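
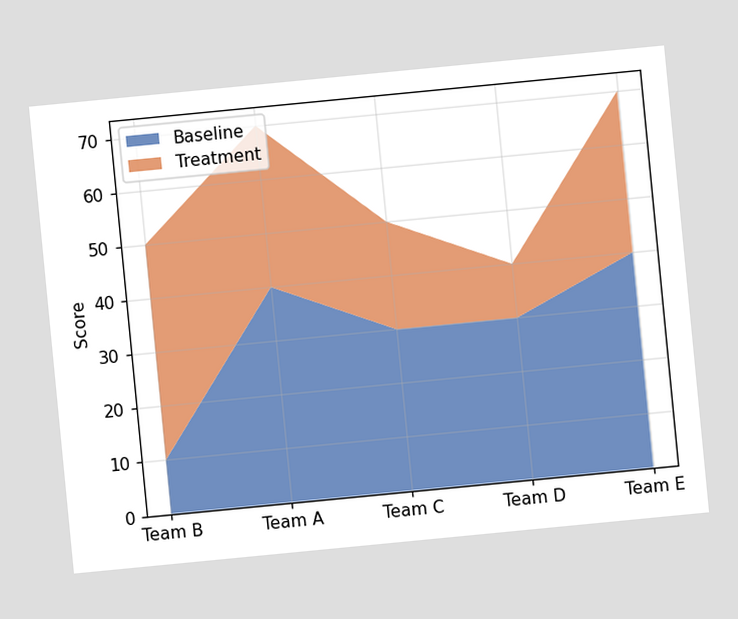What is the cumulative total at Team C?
50

The chart is tilted about 6° counter-clockwise. The stacked total at Team C reaches 50.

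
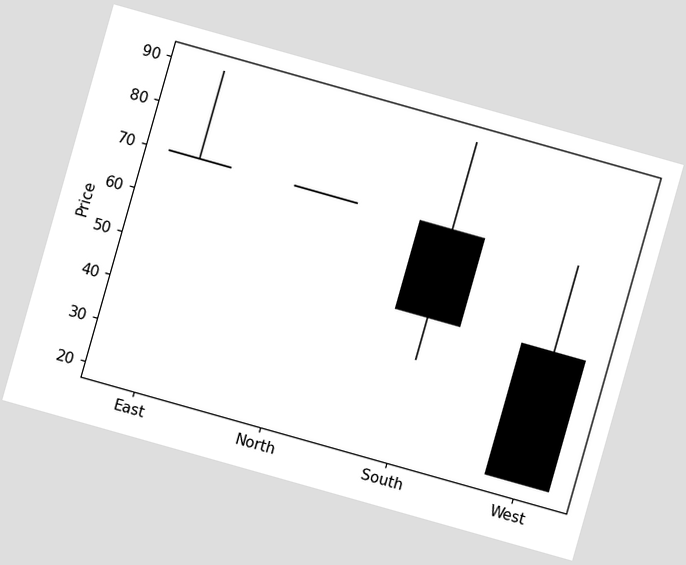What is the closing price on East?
The chart is tilted about 16° clockwise. The East candle closes at 70.

70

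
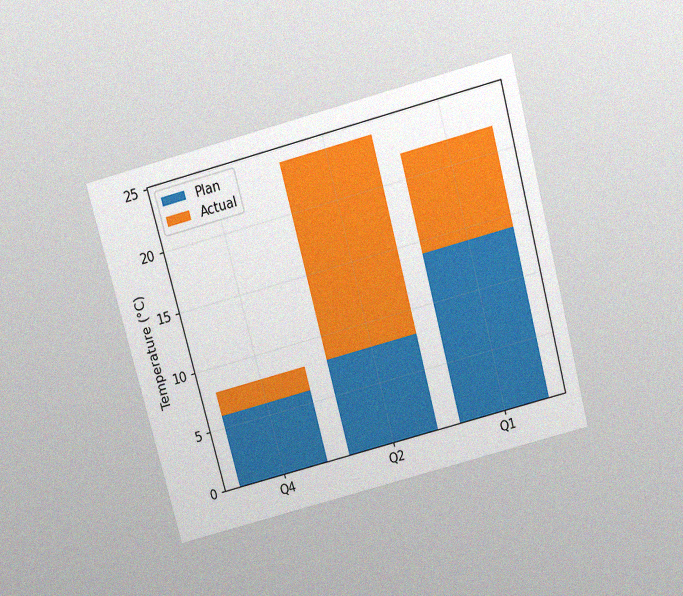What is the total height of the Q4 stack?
8°C

The chart is tilted about 15° counter-clockwise and viewed slightly from above, with some photo noise. The Q4 stack's top reaches 8°C on the y-axis.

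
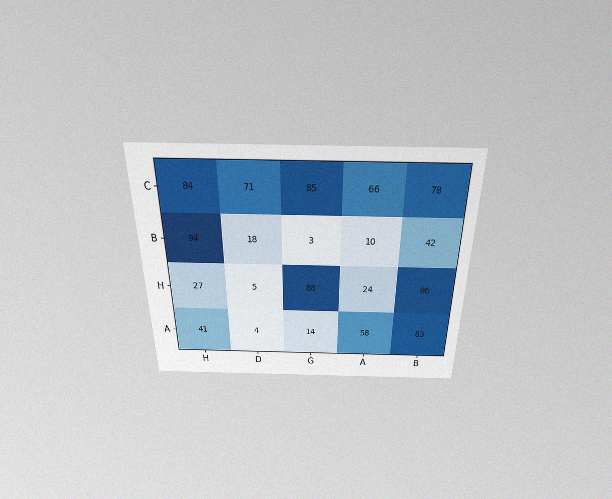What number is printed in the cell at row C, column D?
The chart is viewed slightly from above, with some photo noise. The (C, D) cell reads 71.

71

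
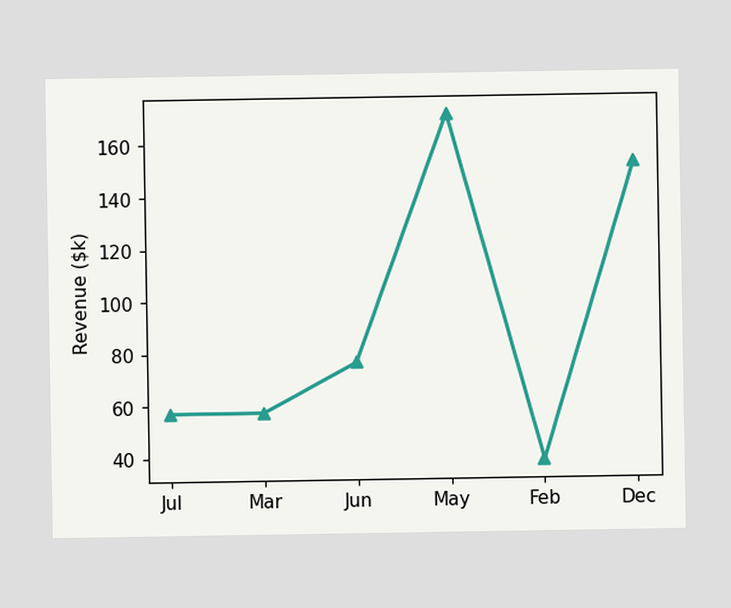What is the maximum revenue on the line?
The highest point is at May, and reading across to the y-axis gives $171k.

$171k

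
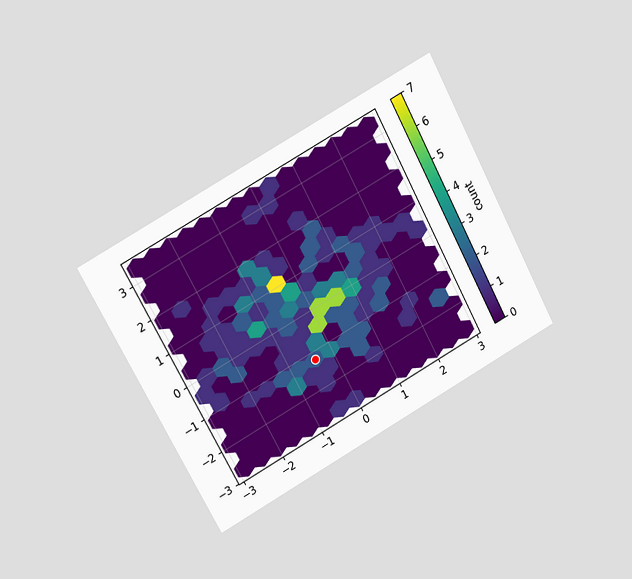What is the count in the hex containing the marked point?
The chart is tilted about 28° counter-clockwise and viewed at a slight angle. The marked hex reads 2 on the colorbar.

2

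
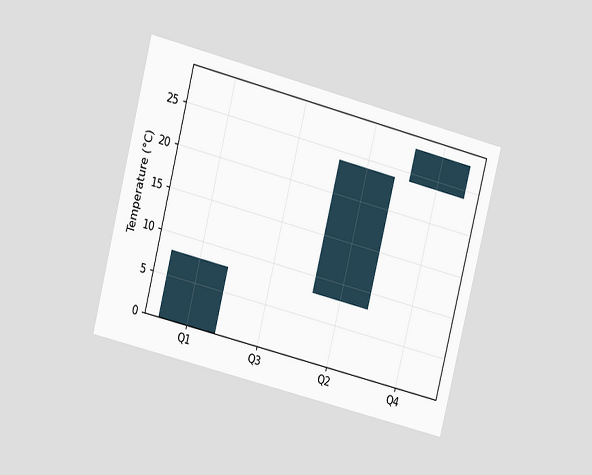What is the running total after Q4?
The chart is tilted about 14° clockwise and viewed at a slight angle. After Q4 the running total reaches 28°C.

28°C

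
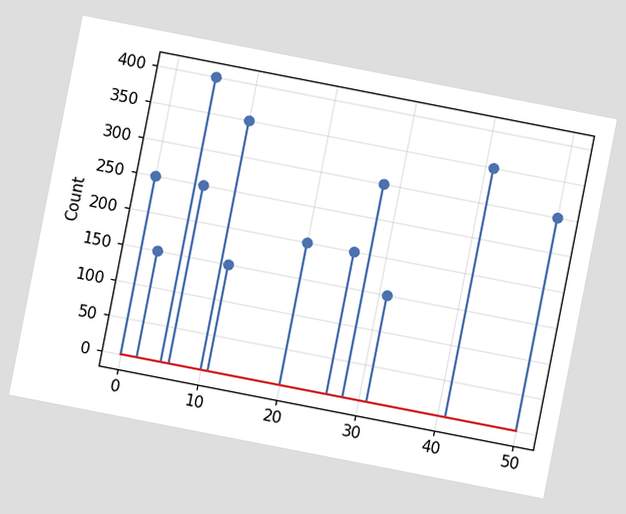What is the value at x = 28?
300

The chart is tilted about 11° clockwise. The stem at x=28 reaches 300.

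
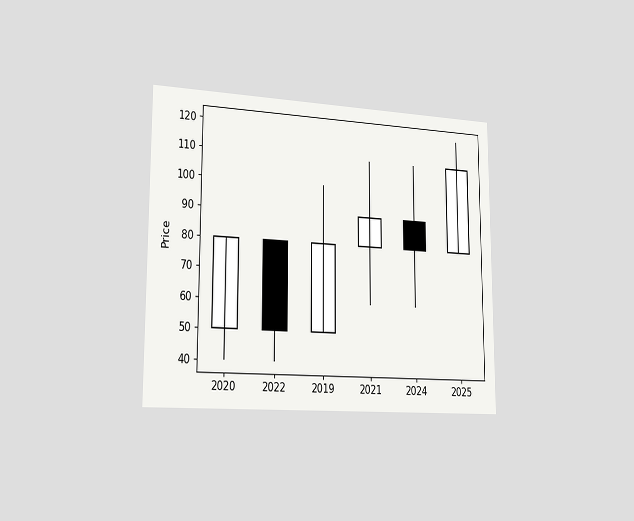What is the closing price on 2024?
80

The chart is viewed slightly from the left. The 2024 candle closes at 80.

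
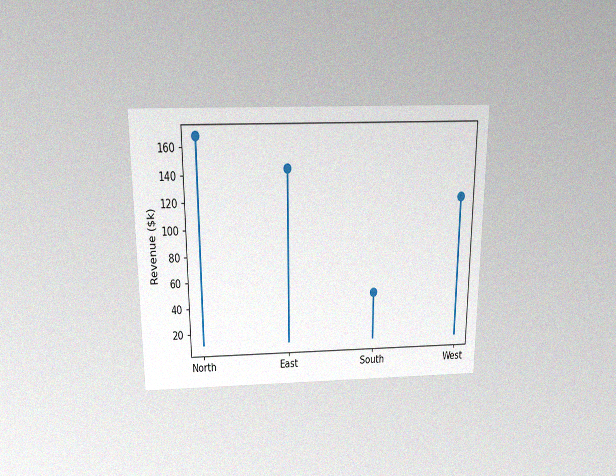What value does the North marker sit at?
$168k

The chart is viewed slightly from above, with some photo noise. The North marker sits at $168k.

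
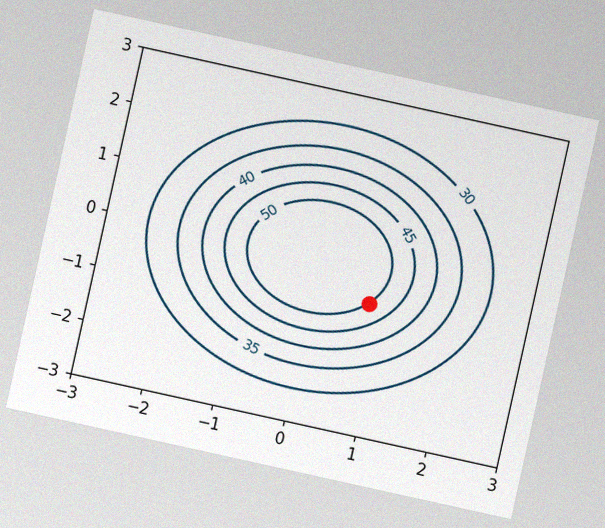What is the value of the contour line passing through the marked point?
50

The chart is tilted about 12° clockwise, with some photo noise. The marked point sits on the contour labelled 50.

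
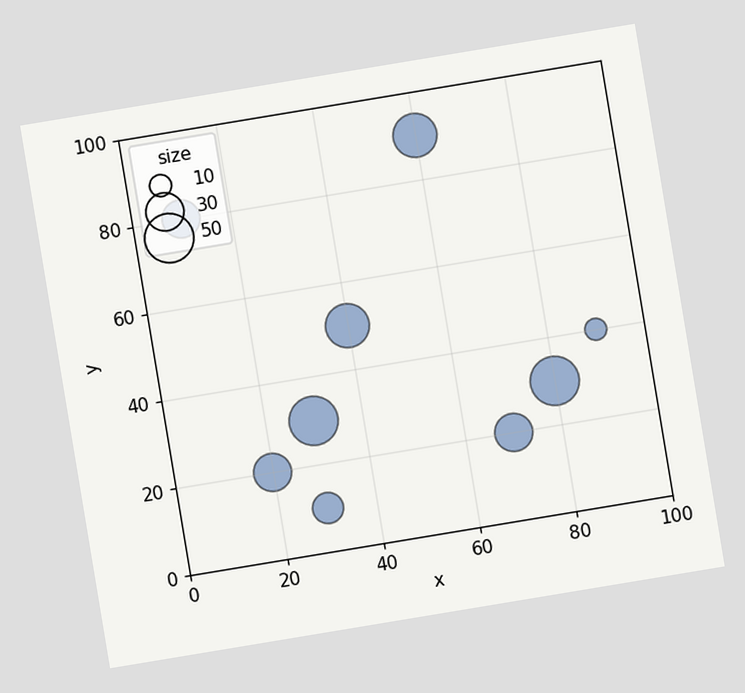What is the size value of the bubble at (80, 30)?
The chart is tilted about 9° counter-clockwise. Matching the bubble at (80, 30) against the size legend gives 50.

50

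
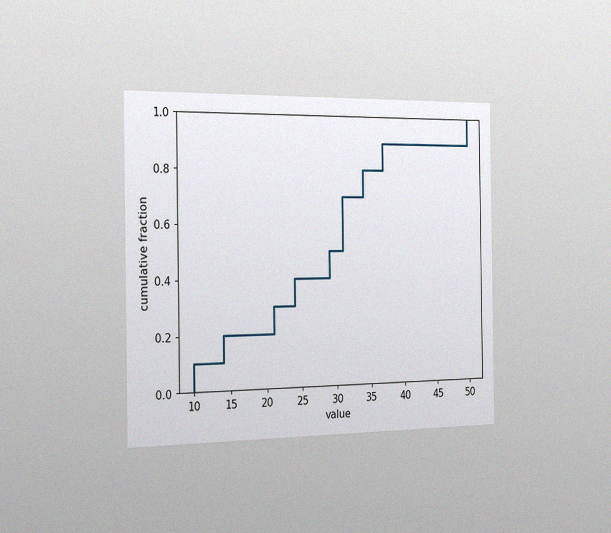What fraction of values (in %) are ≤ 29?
The chart is viewed slightly from the left, with some photo noise. At x=29 the ECDF step is at 50%.

50%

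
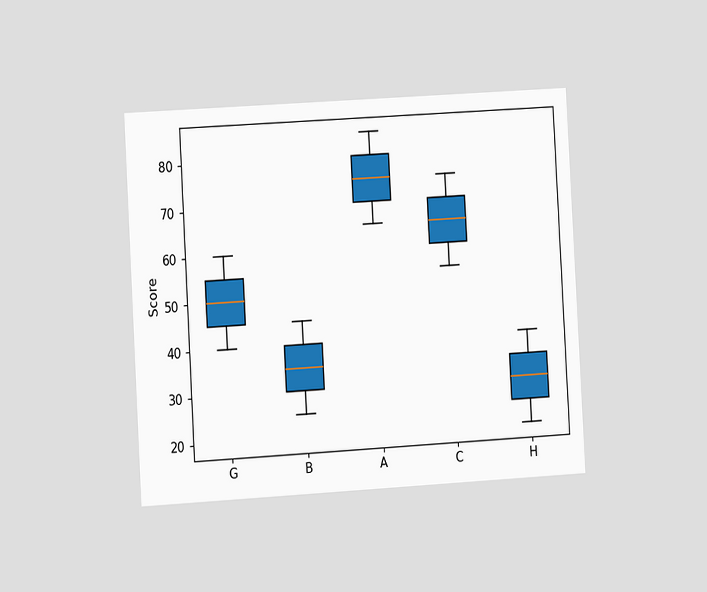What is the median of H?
The chart is tilted about 3° counter-clockwise and viewed slightly from the left. The median line in the H box sits at 30.

30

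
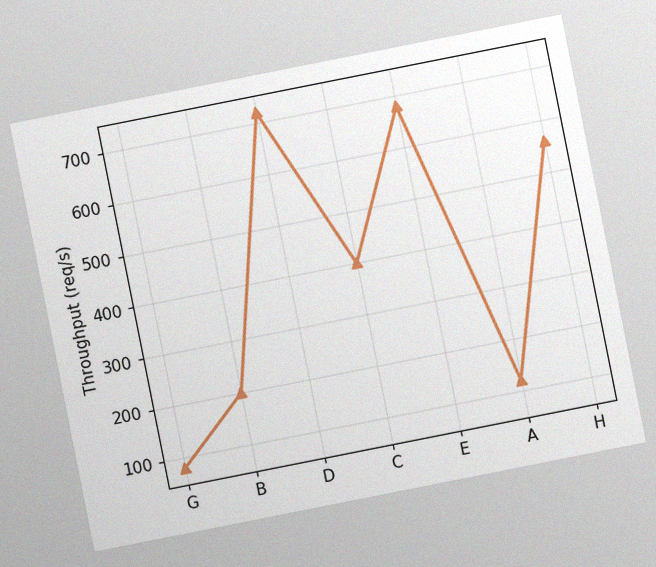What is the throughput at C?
400req/s

The chart is tilted about 11° counter-clockwise, with some photo noise. At C, the line is at 400req/s.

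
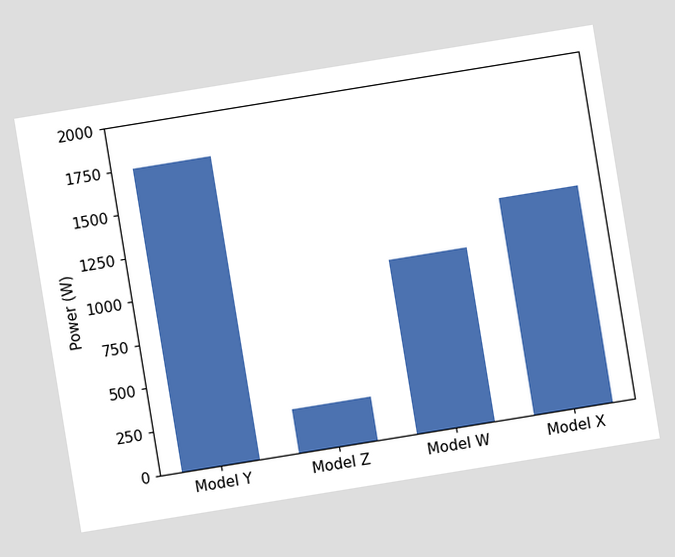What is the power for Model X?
1250W

The chart is tilted about 9° counter-clockwise. Reading along the chart's y-axis, the Model X bar reaches 1250W.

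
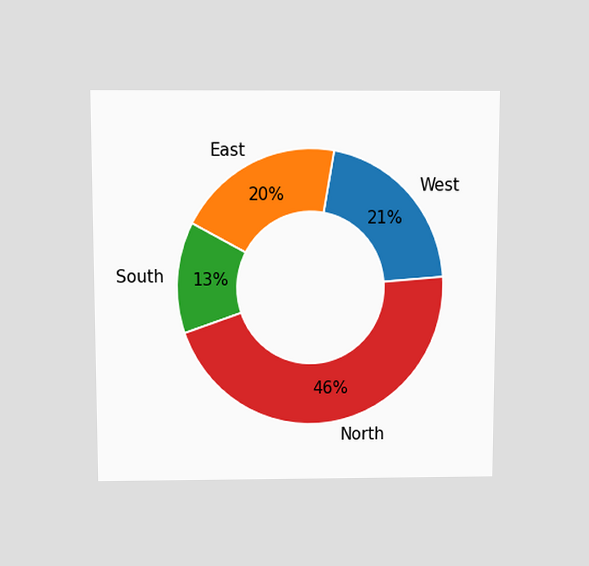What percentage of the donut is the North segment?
46%

The chart is viewed slightly from above. The North segment takes up 46% of the ring.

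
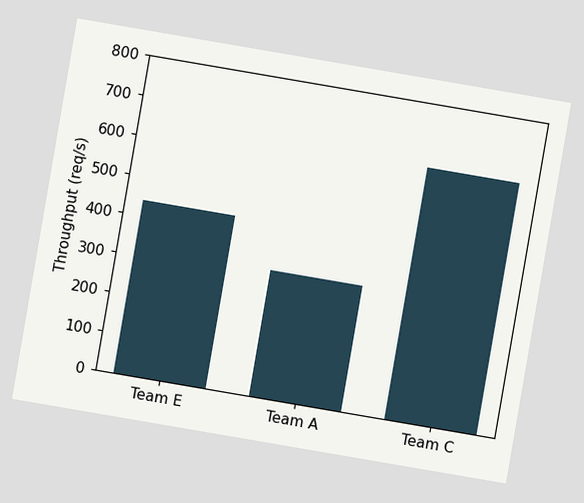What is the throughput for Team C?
640req/s

The chart is tilted about 10° clockwise. Reading along the chart's y-axis, the Team C bar reaches 640req/s.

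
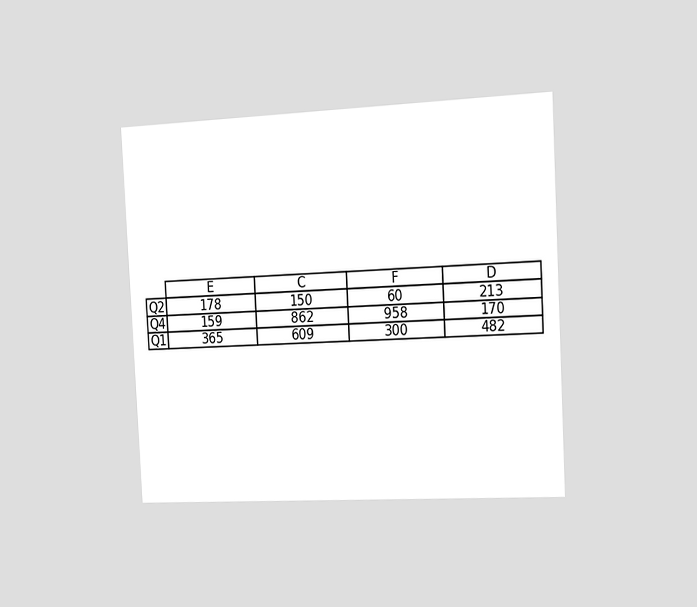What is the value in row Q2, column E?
178

The chart is tilted about 3° counter-clockwise and viewed slightly from the right. The (Q2, E) cell reads 178.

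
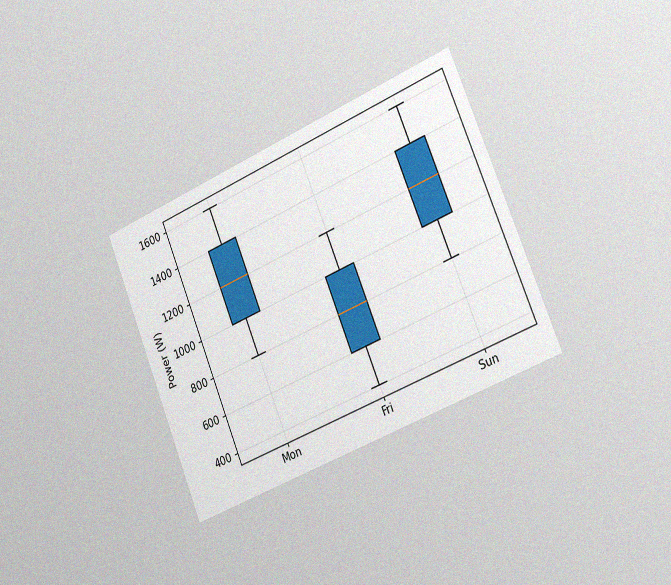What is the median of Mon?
1200W

The chart is tilted about 22° counter-clockwise and viewed slightly from the right, with some photo noise. The median line in the Mon box sits at 1200W.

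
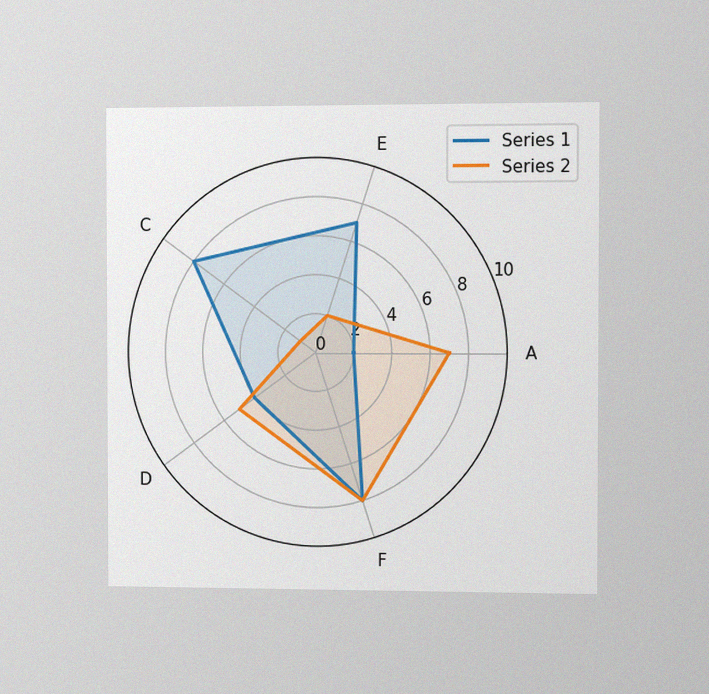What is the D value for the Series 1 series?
The chart is viewed slightly from the right, with some photo noise. On the D axis, Series 1 reaches 4.

4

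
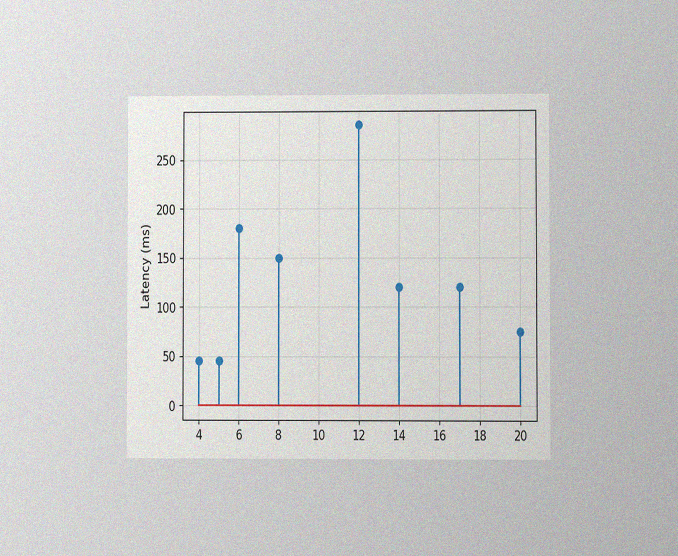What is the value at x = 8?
150ms

The chart is viewed at a slight angle, with some photo noise. The stem at x=8 reaches 150ms.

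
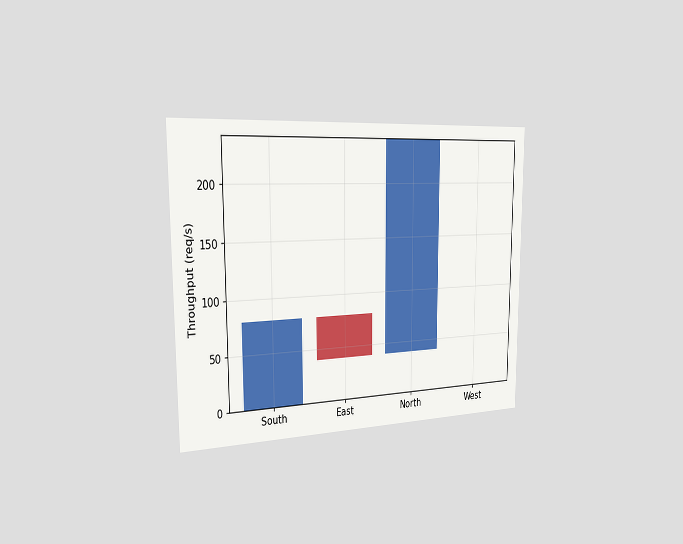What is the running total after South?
80req/s

The chart is viewed slightly from the left. After South the running total reaches 80req/s.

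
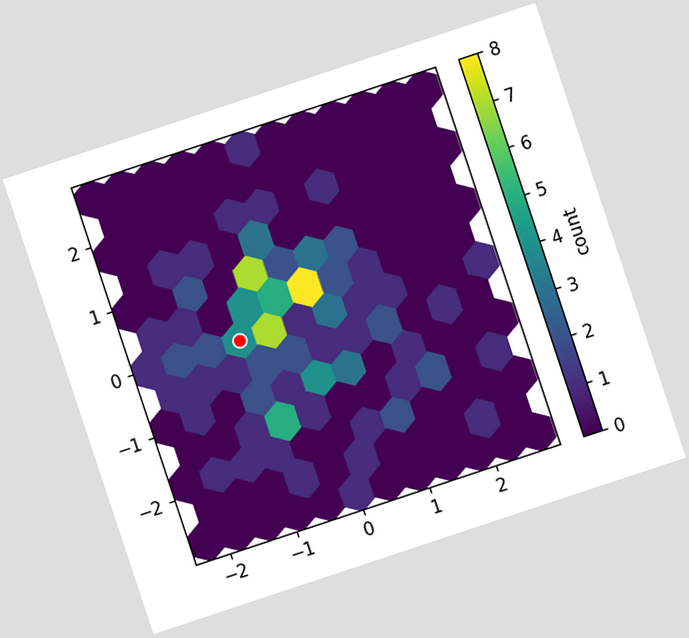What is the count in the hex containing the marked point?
4

The chart is tilted about 18° counter-clockwise. The marked hex reads 4 on the colorbar.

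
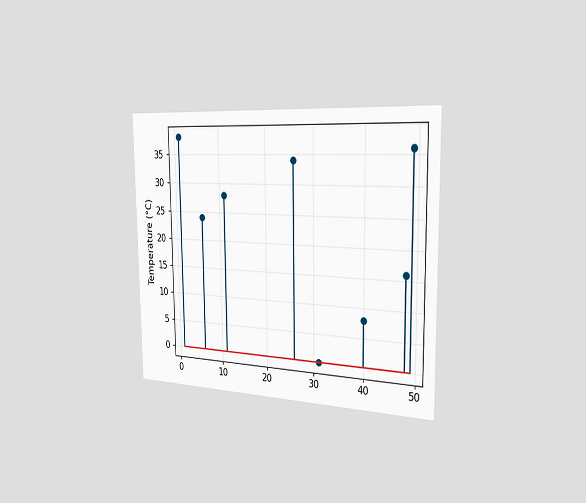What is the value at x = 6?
The chart is viewed slightly from the right. The stem at x=6 reaches 24°C.

24°C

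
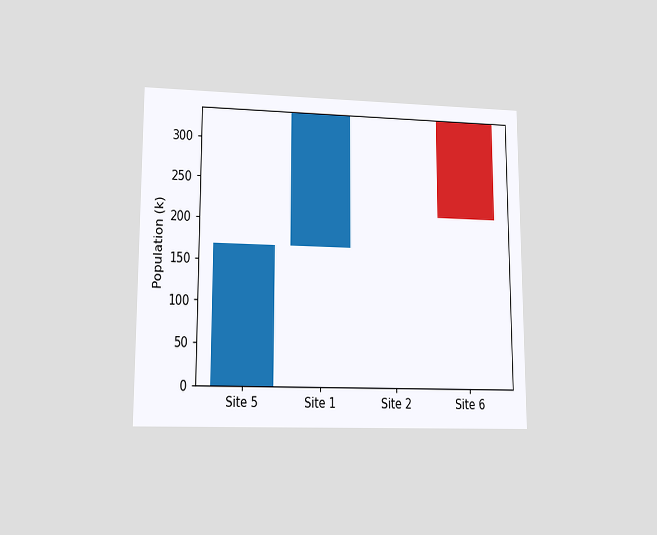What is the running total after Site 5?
The chart is viewed at a slight angle. After Site 5 the running total reaches 168k.

168k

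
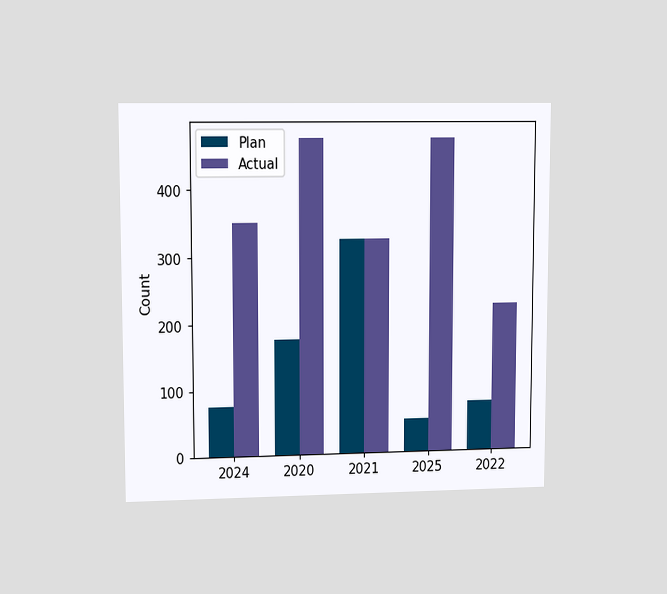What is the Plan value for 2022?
75

The chart is viewed at a slight angle. The Plan bar at 2022 reaches 75 on the y-axis.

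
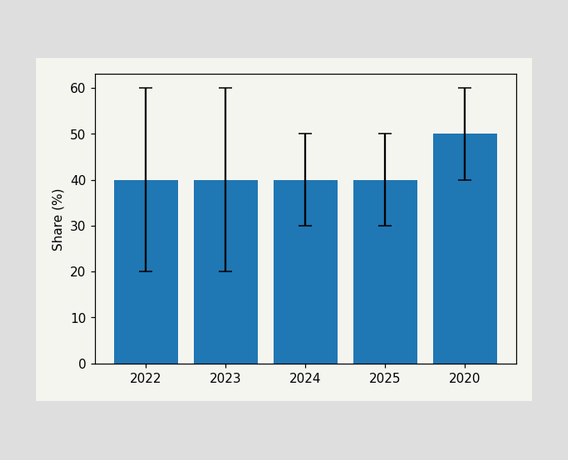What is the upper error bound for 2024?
The 2024 bar's upper whisker reaches 50%.

50%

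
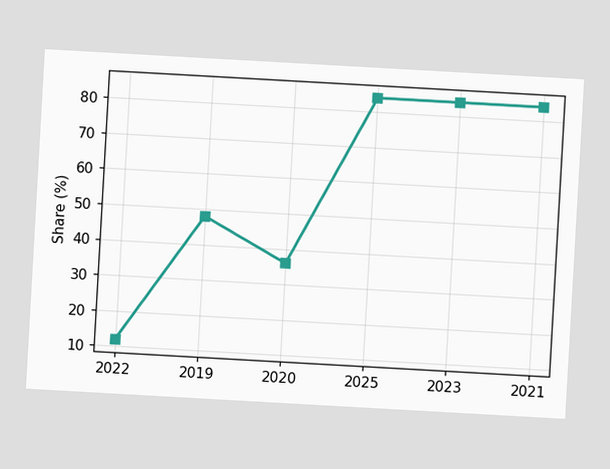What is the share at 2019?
48%

The chart is tilted about 3° clockwise. At 2019, the line is at 48%.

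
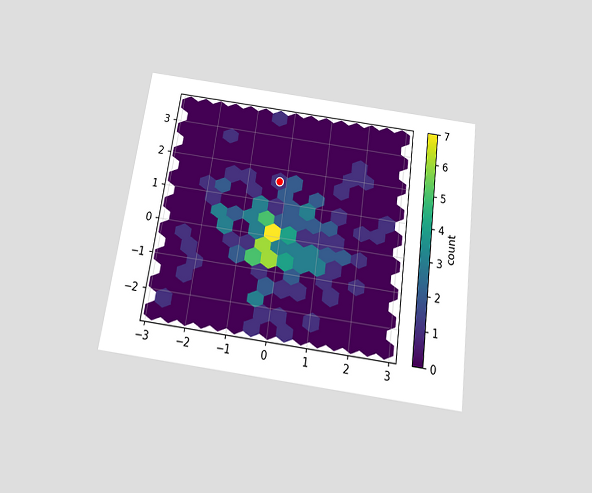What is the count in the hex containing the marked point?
The chart is tilted about 8° clockwise and viewed slightly from below. The marked hex reads 1 on the colorbar.

1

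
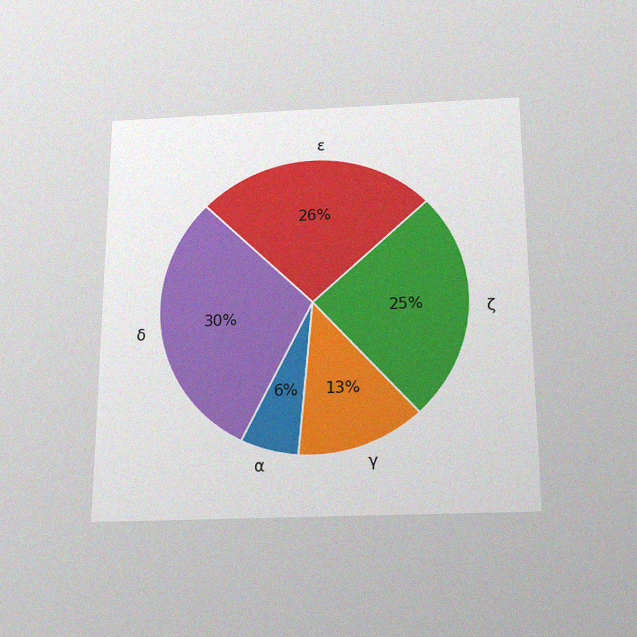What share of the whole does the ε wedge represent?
26%

The chart is viewed slightly from below, with some photo noise. The ε slice takes up 26% of the pie.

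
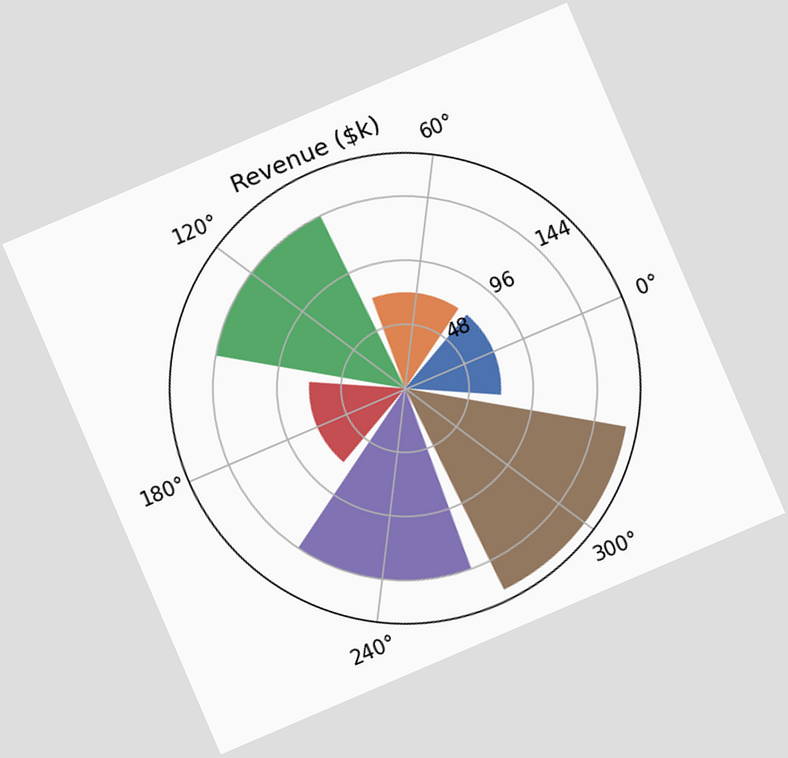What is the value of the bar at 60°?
$72k

The chart is tilted about 23° counter-clockwise. The bar at 60° reaches $72k on the radial axis.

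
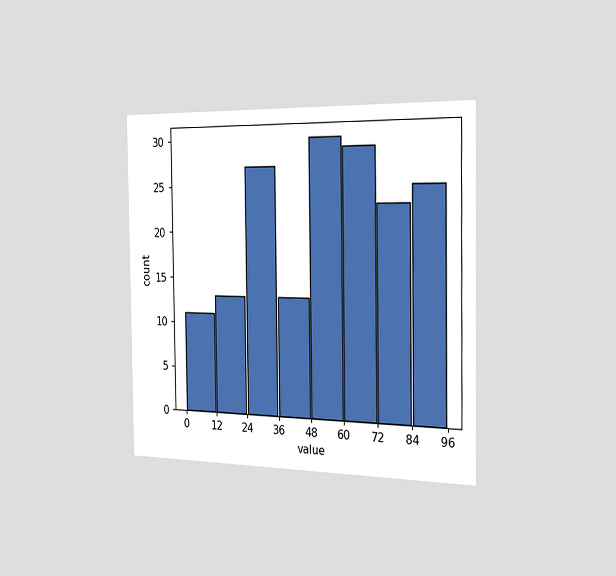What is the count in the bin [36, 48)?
13

The chart is viewed slightly from the right. The [36, 48) bin has height 13.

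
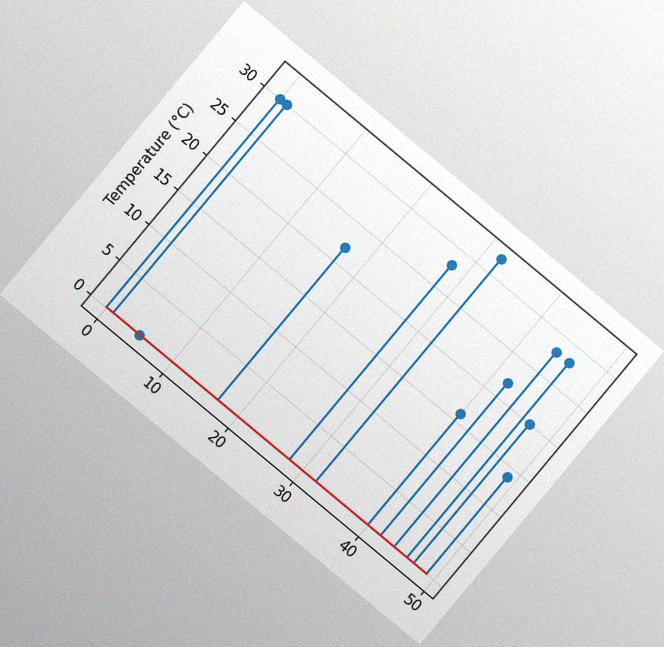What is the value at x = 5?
0°C

The chart is tilted about 40° clockwise, with some photo noise. The stem at x=5 reaches 0°C.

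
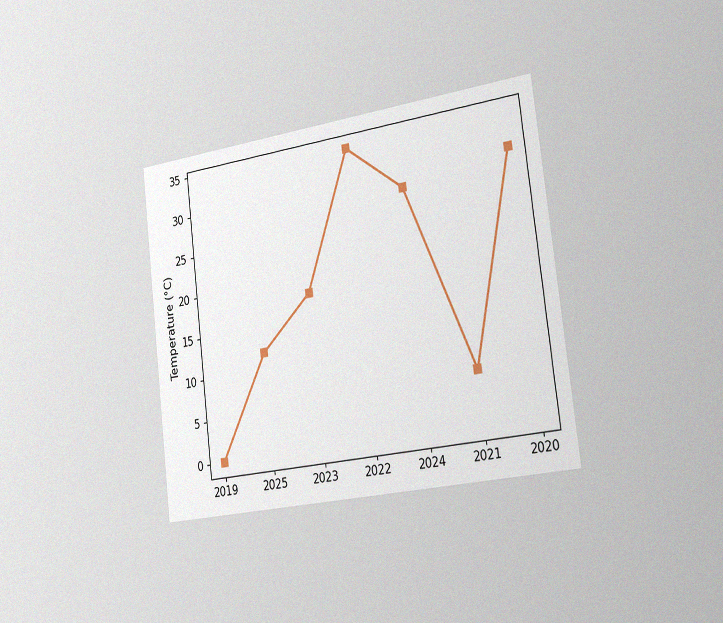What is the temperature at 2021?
6°C

The chart is tilted about 7° counter-clockwise and viewed slightly from the right, with some photo noise. At 2021, the line is at 6°C.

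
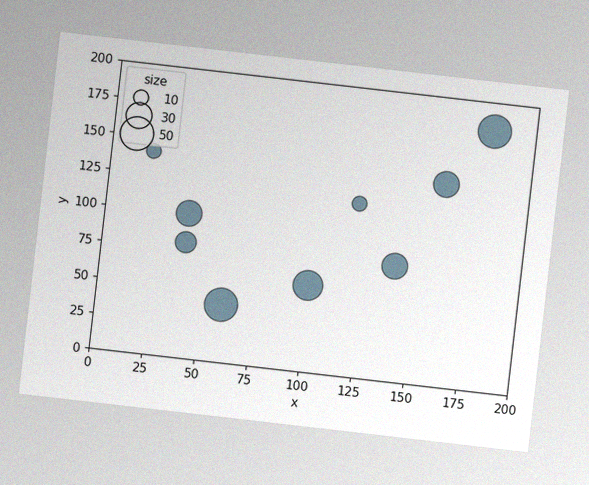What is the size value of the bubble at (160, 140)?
The chart is tilted about 7° clockwise, with some photo noise. Matching the bubble at (160, 140) against the size legend gives 30.

30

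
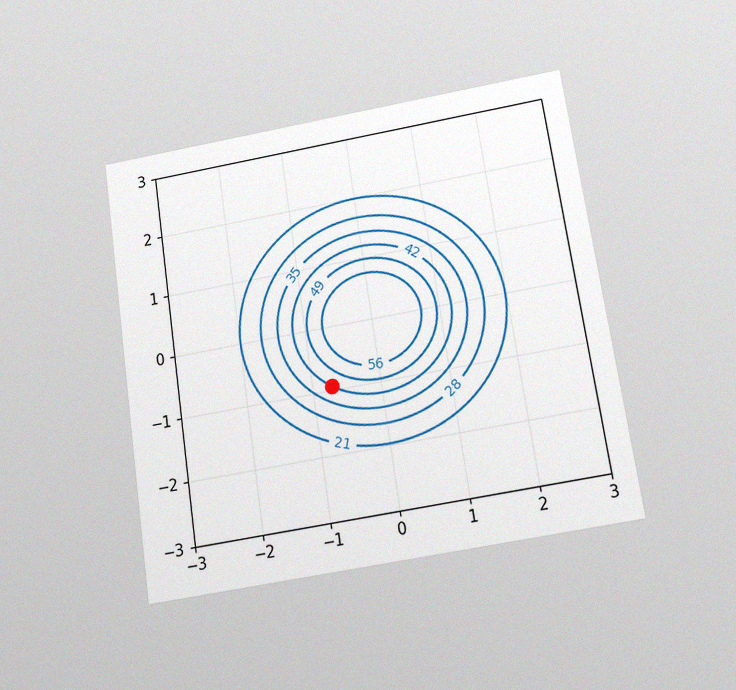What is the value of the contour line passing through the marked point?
42

The chart is tilted about 9° counter-clockwise and viewed slightly from below, with some photo noise. The marked point sits on the contour labelled 42.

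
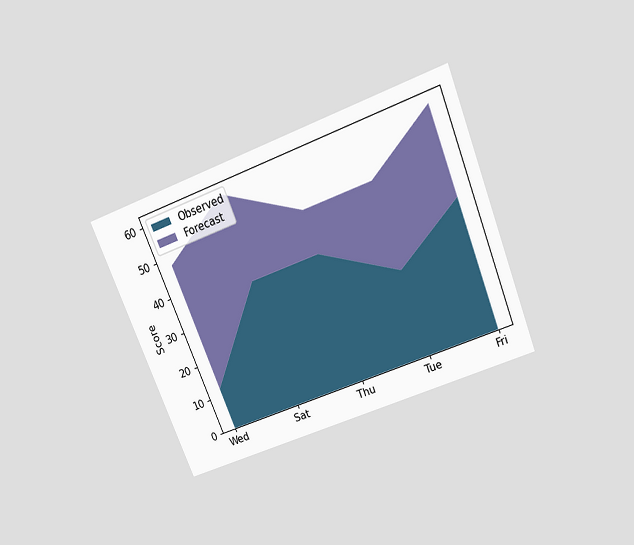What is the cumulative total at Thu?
The chart is tilted about 22° counter-clockwise and viewed slightly from above. The stacked total at Thu reaches 48.

48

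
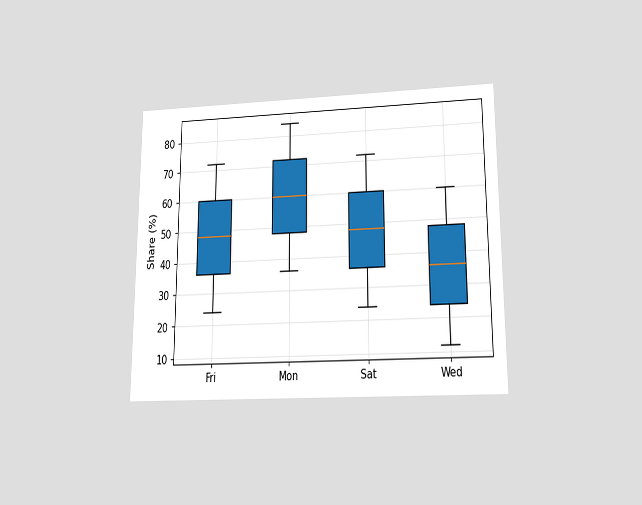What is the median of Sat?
The chart is viewed slightly from below. The median line in the Sat box sits at 48%.

48%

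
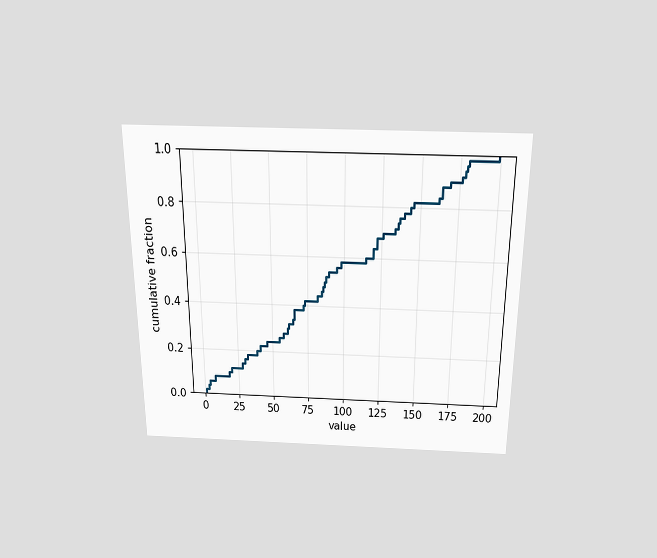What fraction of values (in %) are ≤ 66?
The chart is viewed slightly from above. At x=66 the ECDF step is at 38%.

38%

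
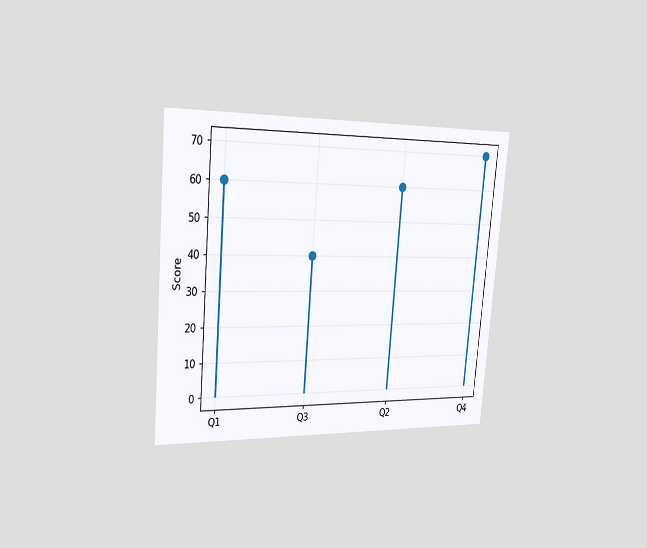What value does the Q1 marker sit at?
The chart is tilted about 5° clockwise and viewed slightly from the left. The Q1 marker sits at 60.

60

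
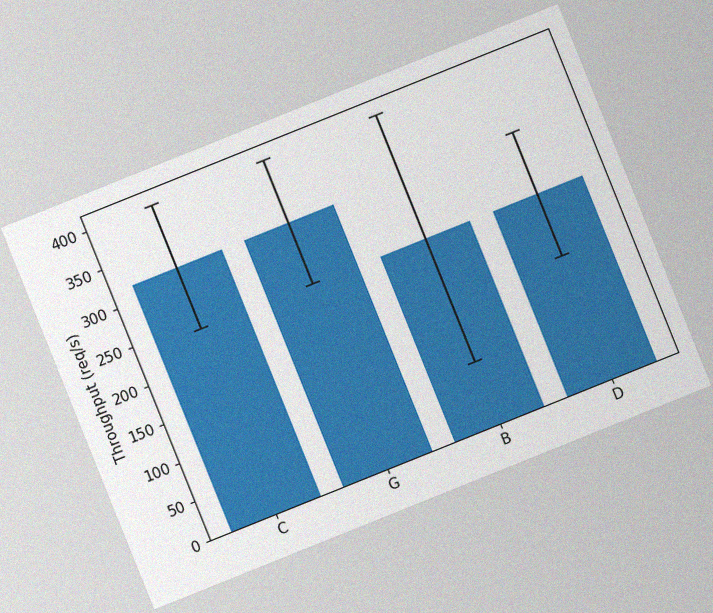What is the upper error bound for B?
400req/s

The chart is tilted about 22° counter-clockwise, with some photo noise. The B bar's upper whisker reaches 400req/s.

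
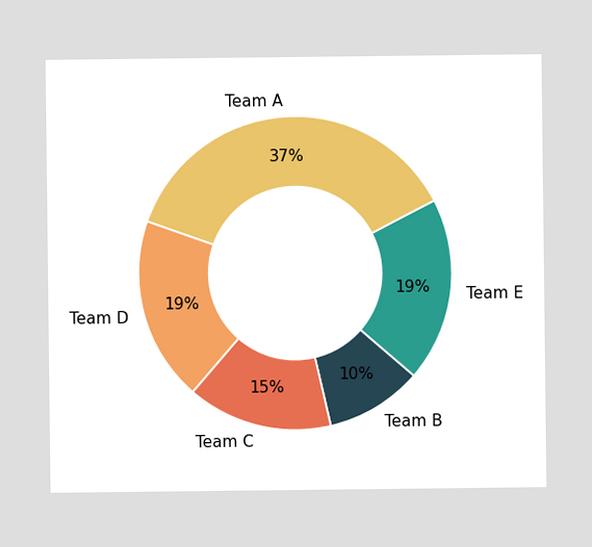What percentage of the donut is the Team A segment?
37%

The Team A segment takes up 37% of the ring.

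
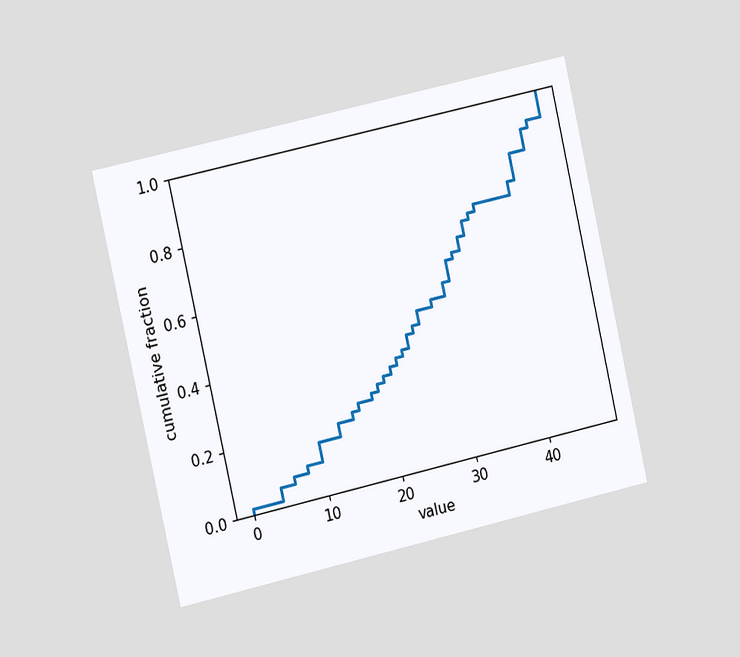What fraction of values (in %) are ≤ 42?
The chart is tilted about 13° counter-clockwise and viewed slightly from the left. At x=42 the ECDF step is at 84%.

84%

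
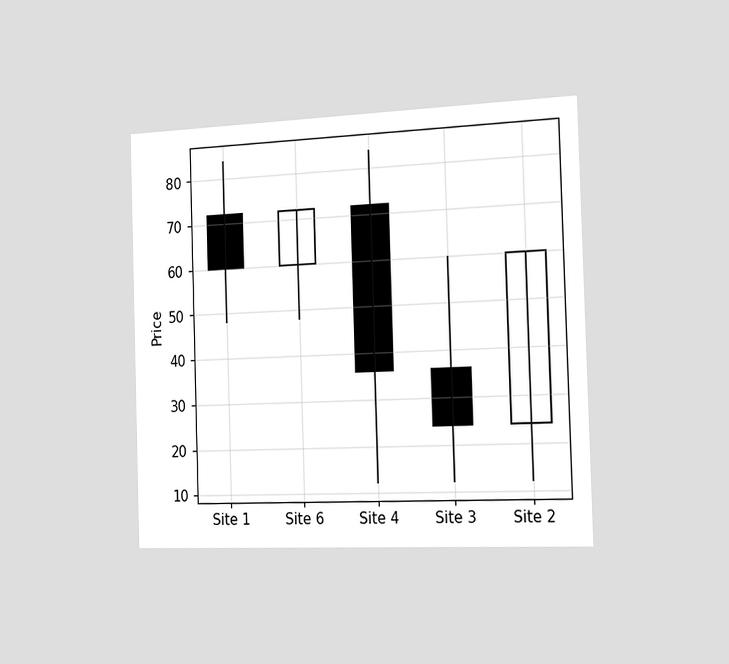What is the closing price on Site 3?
24

The chart is viewed slightly from the right. The Site 3 candle closes at 24.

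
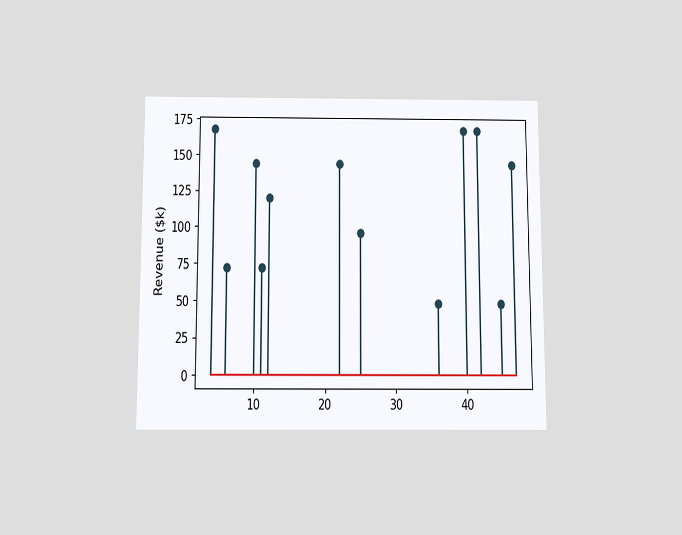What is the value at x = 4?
$168k

The chart is viewed slightly from below. The stem at x=4 reaches $168k.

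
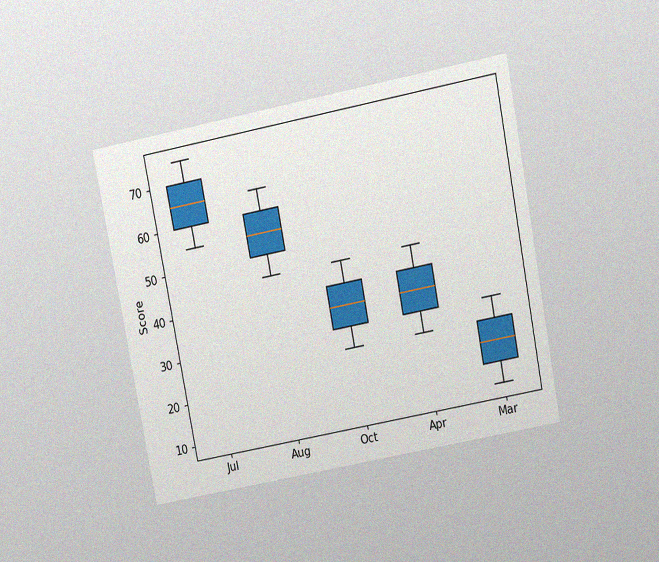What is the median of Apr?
The chart is tilted about 11° counter-clockwise and viewed at a slight angle, with some photo noise. The median line in the Apr box sits at 35.

35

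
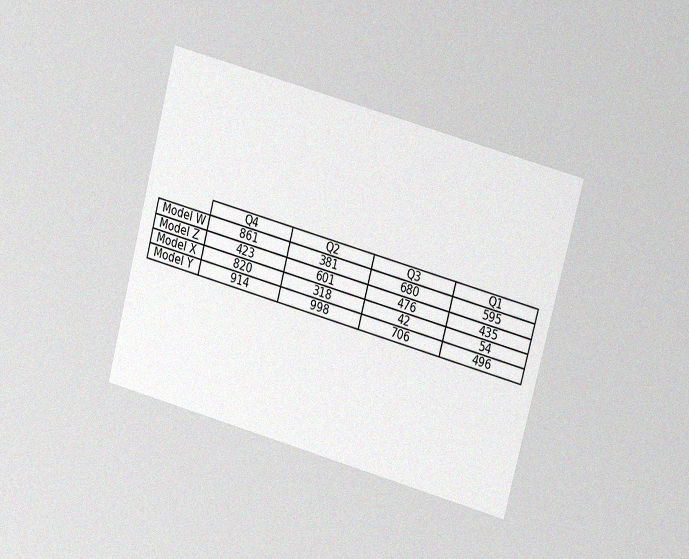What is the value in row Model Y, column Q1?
The chart is tilted about 15° clockwise and viewed at a slight angle, with some photo noise. The (Model Y, Q1) cell reads 496.

496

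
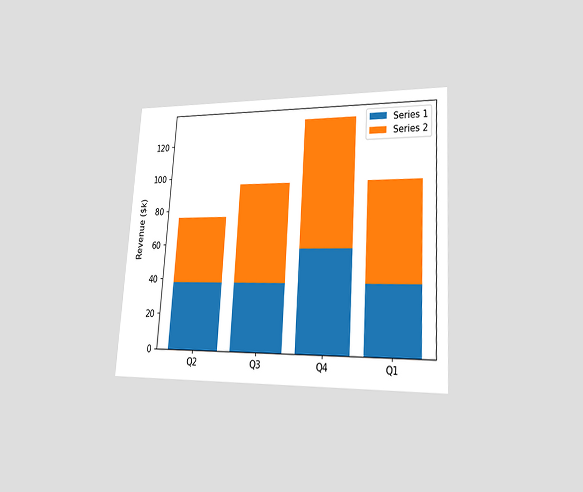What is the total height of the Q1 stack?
The chart is tilted about 4° clockwise and viewed at a slight angle. The Q1 stack's top reaches $95k on the y-axis.

$95k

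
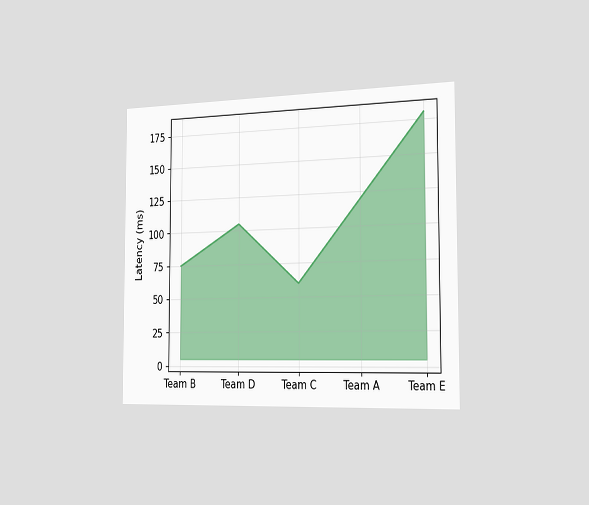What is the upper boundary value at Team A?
The chart is viewed slightly from the right. At Team A the upper boundary is at 120ms.

120ms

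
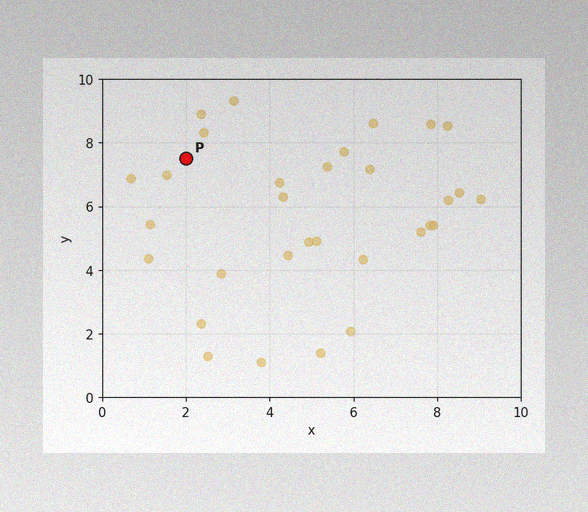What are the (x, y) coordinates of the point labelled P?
(2, 7.5)

The image has some photo noise and uneven lighting. Following the gridlines from P to each axis, P sits at (2, 7.5).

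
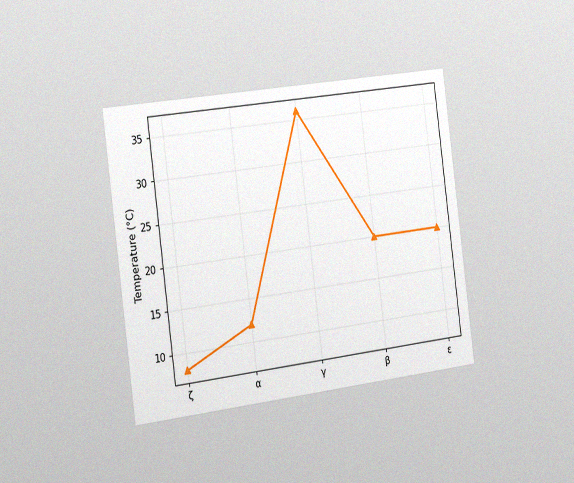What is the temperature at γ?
The chart is tilted about 7° counter-clockwise and viewed slightly from the left, with some photo noise. At γ, the line is at 36°C.

36°C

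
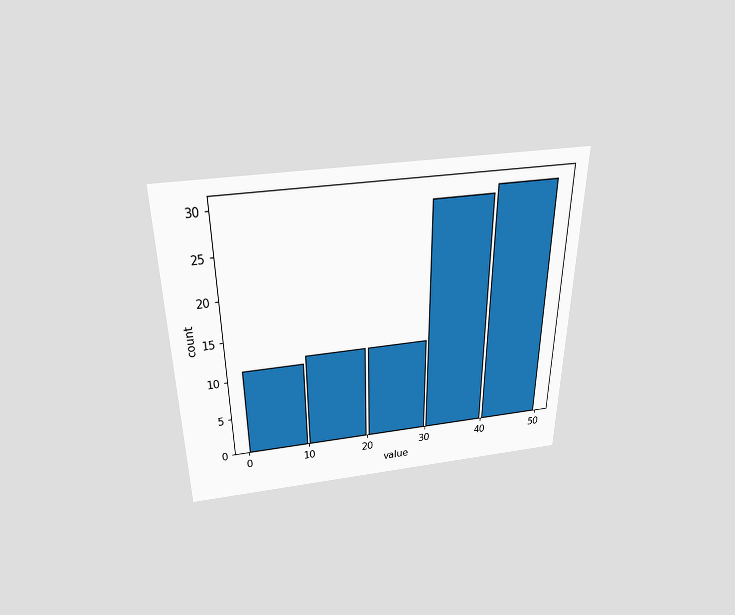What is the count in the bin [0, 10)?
The chart is viewed slightly from above. The [0, 10) bin has height 11.

11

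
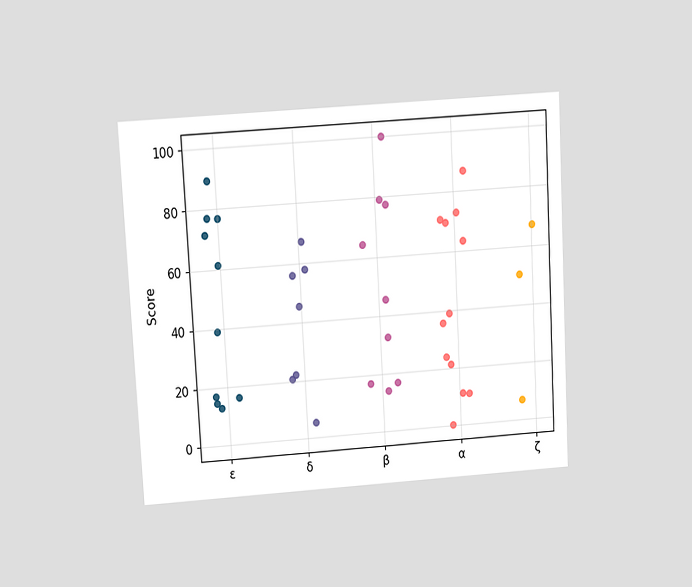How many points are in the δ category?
7

The chart is tilted about 3° counter-clockwise and viewed slightly from above. Counting the markers in the δ column gives 7.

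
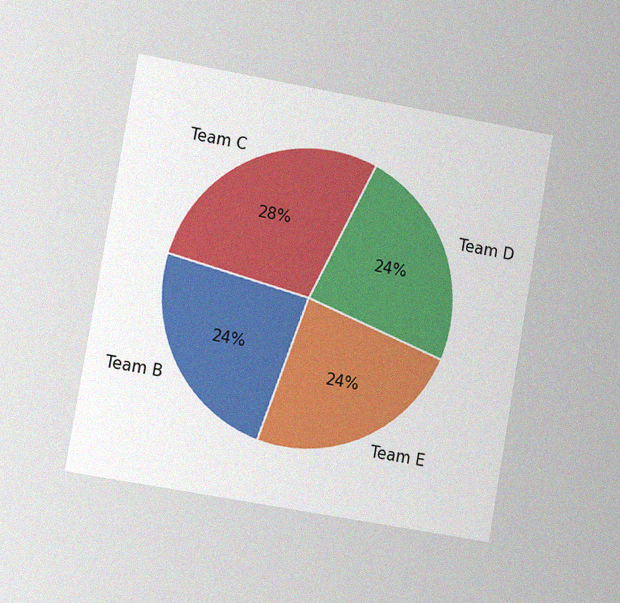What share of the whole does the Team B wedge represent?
24%

The chart is tilted about 10° clockwise and viewed slightly from the left, with some photo noise. The Team B slice takes up 24% of the pie.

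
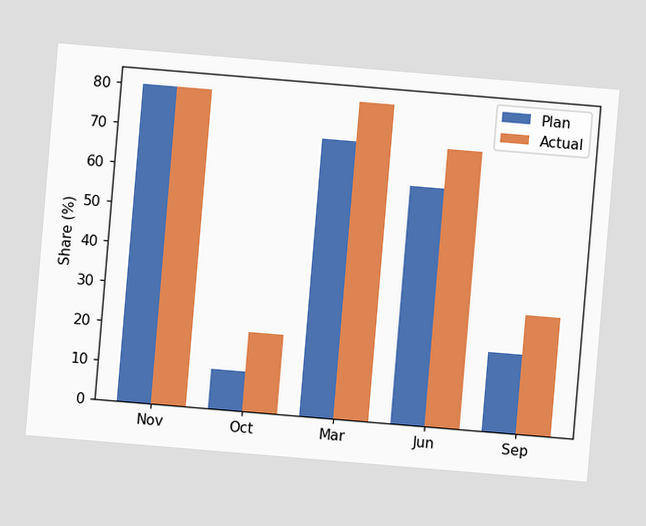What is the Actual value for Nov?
The chart is tilted about 5° clockwise. The Actual bar at Nov reaches 80% on the y-axis.

80%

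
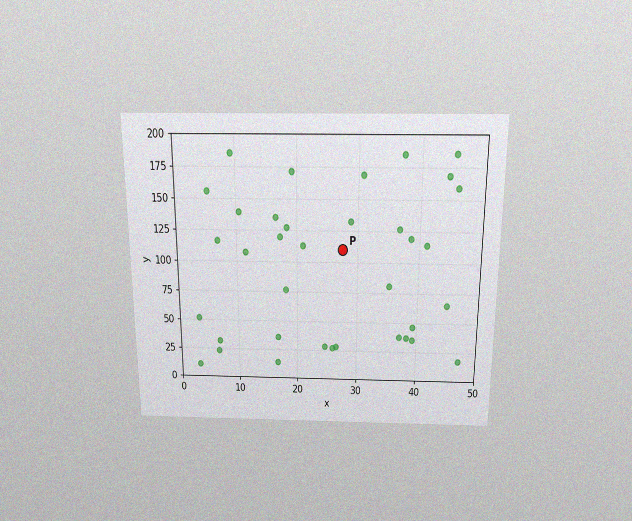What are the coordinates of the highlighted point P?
The chart is viewed slightly from above, with some photo noise. Following the gridlines from P to each axis, P sits at (27.5, 110).

(27.5, 110)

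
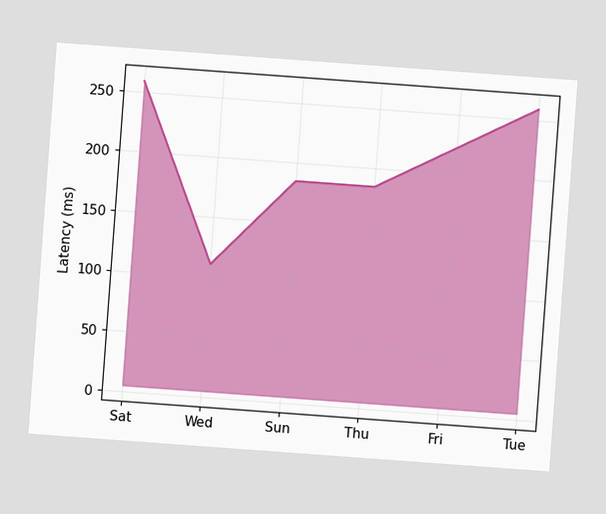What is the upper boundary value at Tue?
259ms

The chart is tilted about 4° clockwise. At Tue the upper boundary is at 259ms.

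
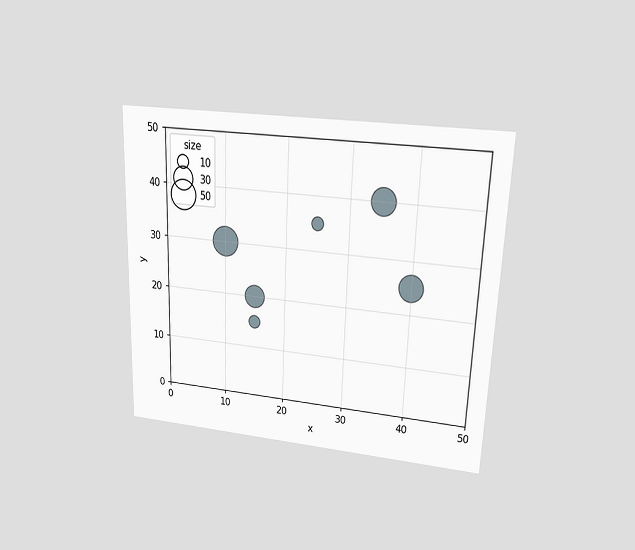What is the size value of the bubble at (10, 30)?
50

The chart is tilted about 2° clockwise and viewed at a slight angle. Matching the bubble at (10, 30) against the size legend gives 50.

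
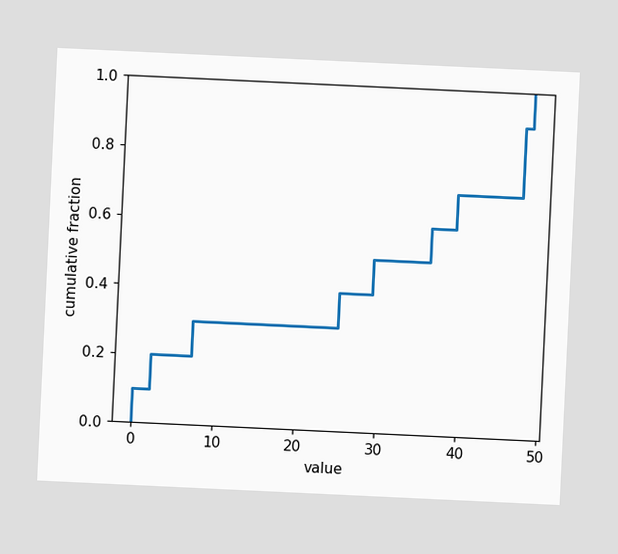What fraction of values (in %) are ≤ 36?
The chart is tilted about 3° clockwise. At x=36 the ECDF step is at 60%.

60%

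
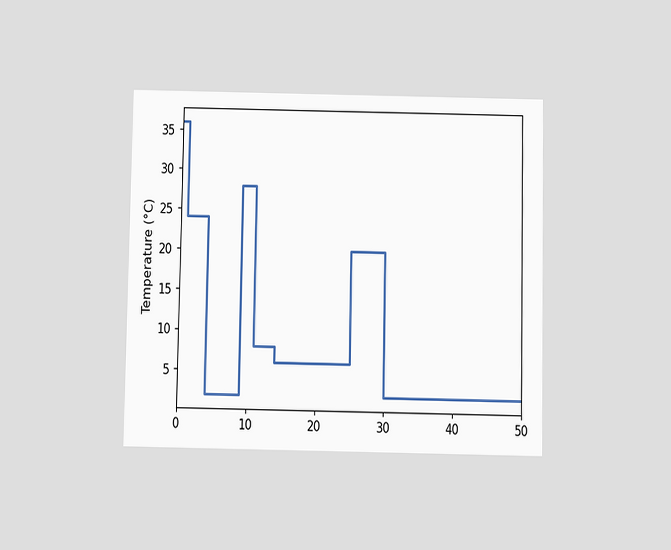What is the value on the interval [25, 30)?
20°C

The chart is viewed slightly from below. On [25, 30) the step sits at 20°C.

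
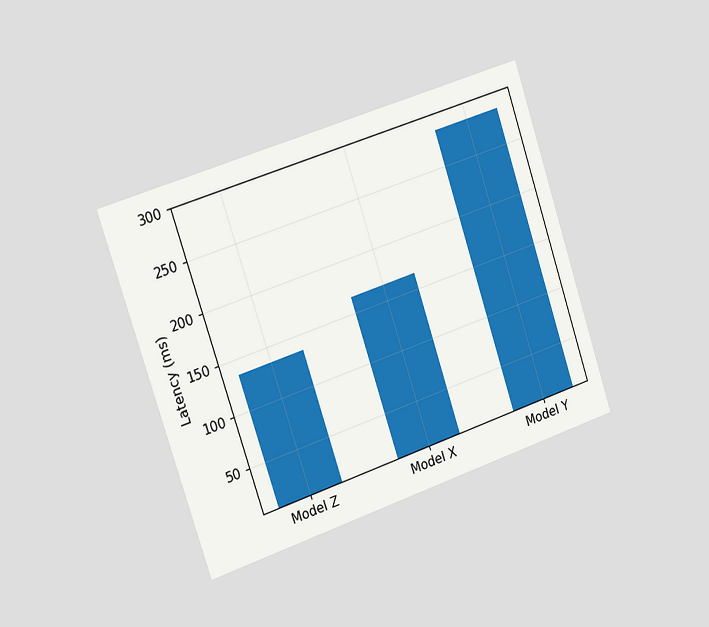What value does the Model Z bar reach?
The chart is tilted about 18° counter-clockwise and viewed slightly from the left. Reading along the chart's y-axis, the Model Z bar reaches 135ms.

135ms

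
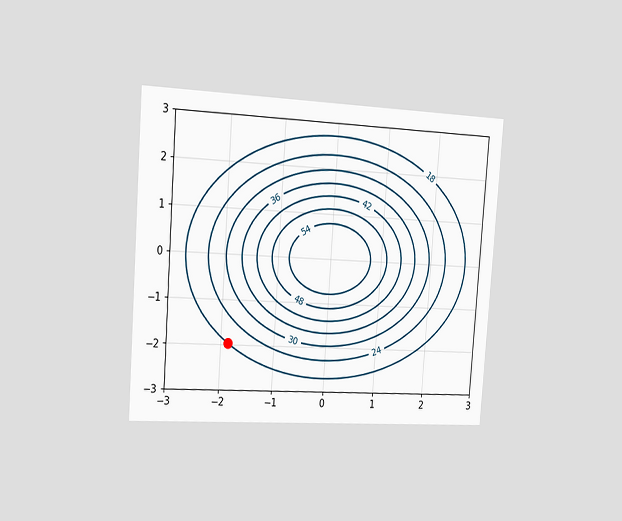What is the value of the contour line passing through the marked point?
The chart is tilted about 4° clockwise and viewed slightly from the left. The marked point sits on the contour labelled 18.

18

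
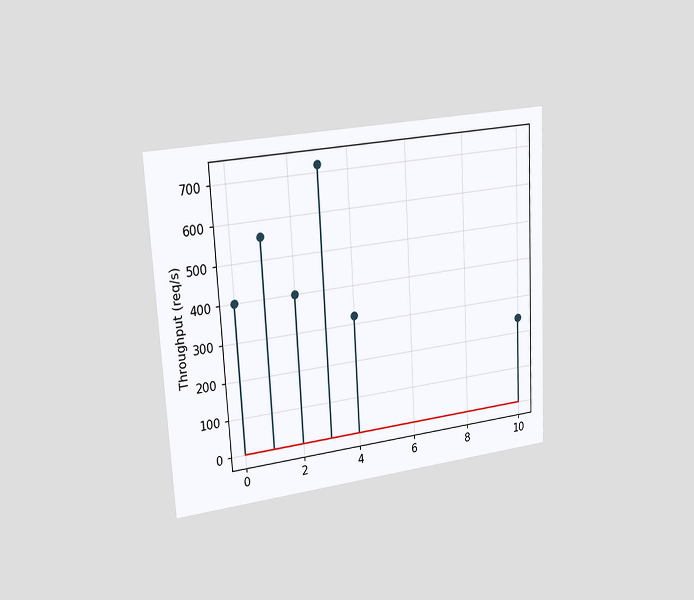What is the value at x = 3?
The chart is tilted about 3° counter-clockwise and viewed slightly from the left. The stem at x=3 reaches 720req/s.

720req/s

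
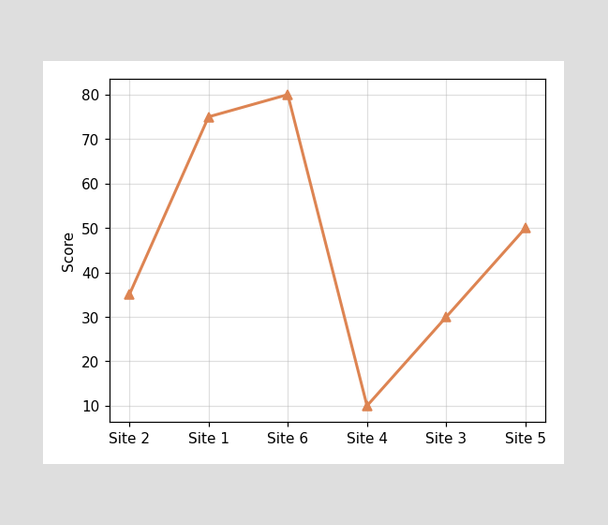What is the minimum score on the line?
The lowest point is at Site 4, and reading across to the y-axis gives 10.

10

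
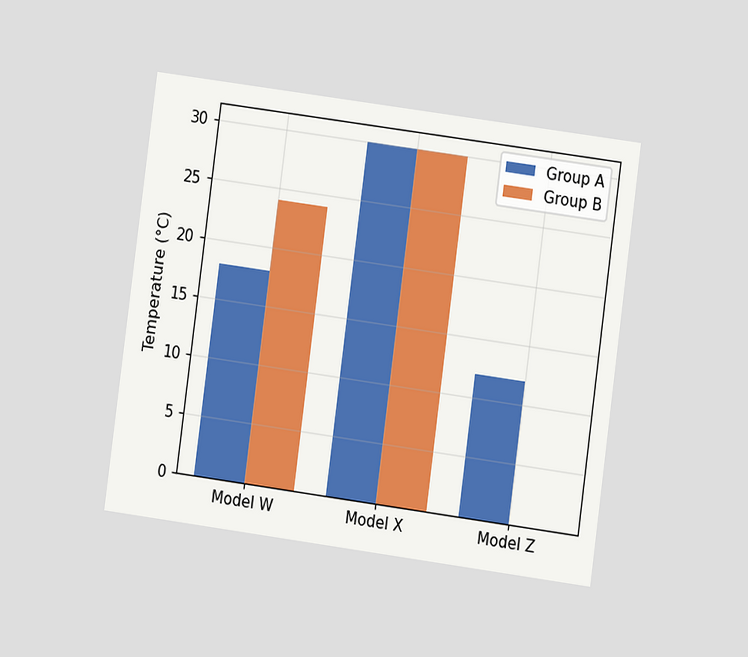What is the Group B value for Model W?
The chart is tilted about 8° clockwise and viewed at a slight angle. The Group B bar at Model W reaches 24°C on the y-axis.

24°C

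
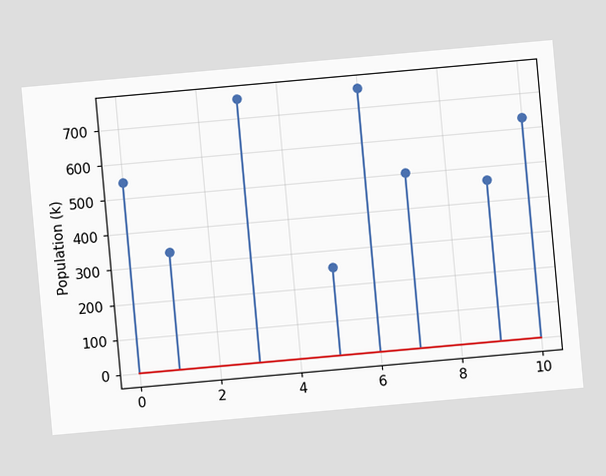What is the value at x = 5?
252k

The chart is tilted about 5° counter-clockwise. The stem at x=5 reaches 252k.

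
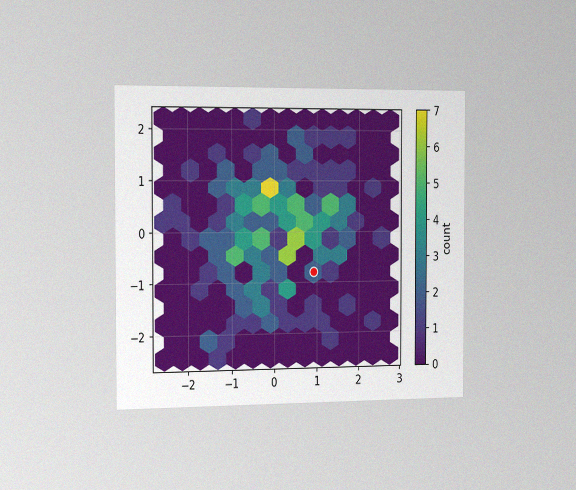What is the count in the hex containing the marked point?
The chart is viewed slightly from the left, with some photo noise. The marked hex reads 2 on the colorbar.

2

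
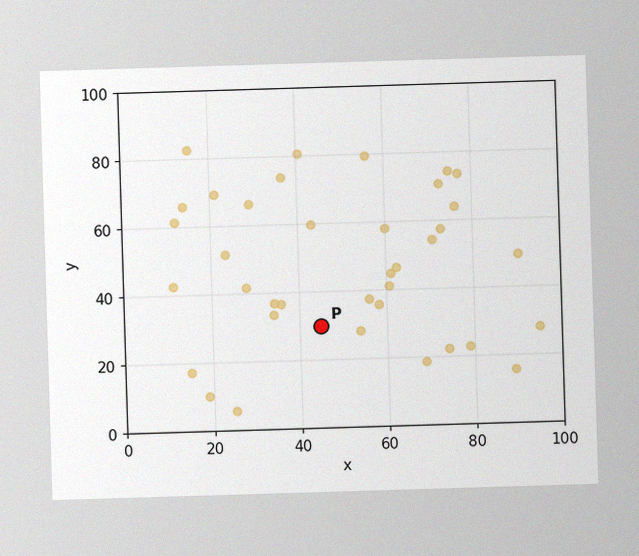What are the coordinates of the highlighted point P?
(45, 30)

The image has some photo noise and uneven lighting. Following the gridlines from P to each axis, P sits at (45, 30).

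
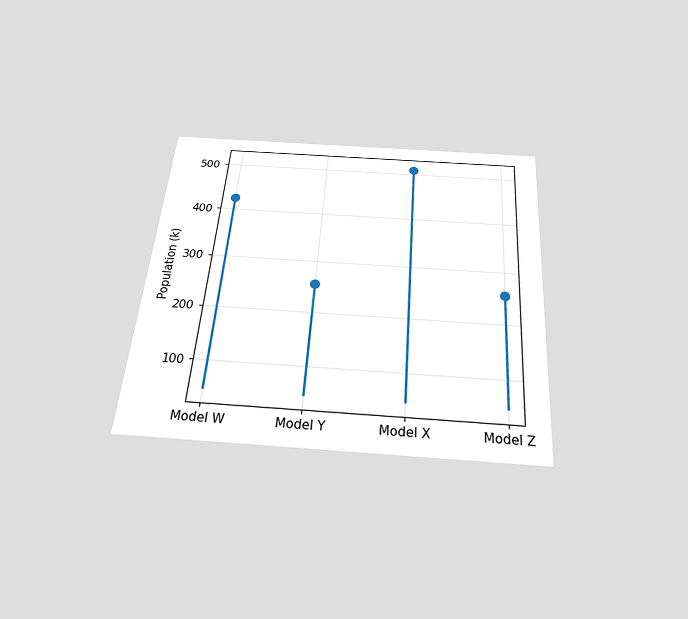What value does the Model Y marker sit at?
255k

The chart is tilted about 4° clockwise and viewed slightly from below. The Model Y marker sits at 255k.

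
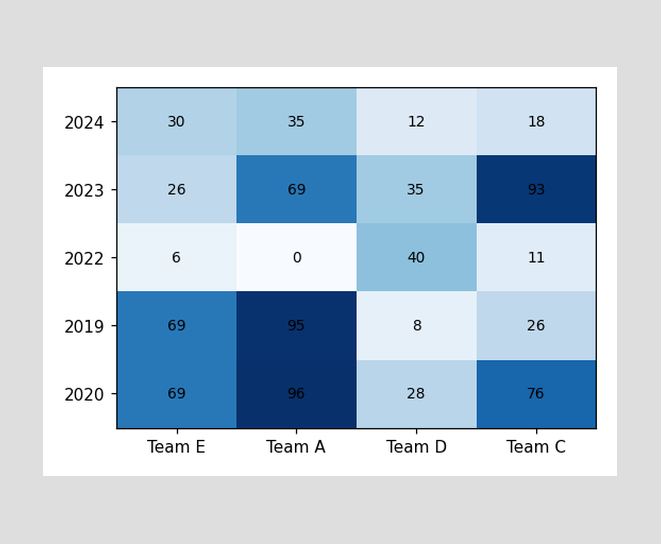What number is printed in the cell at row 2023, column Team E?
The (2023, Team E) cell reads 26.

26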